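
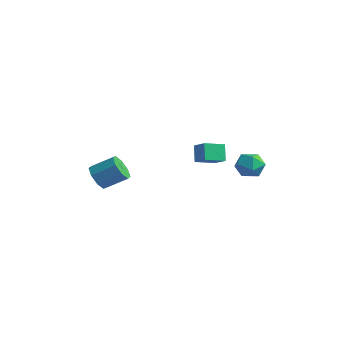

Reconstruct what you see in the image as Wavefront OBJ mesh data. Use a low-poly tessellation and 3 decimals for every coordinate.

v -2.286 2.627 -4.362
v -2.788 3.011 -3.284
v -1.985 3.954 -4.694
v -2.487 4.337 -3.616
v -1.253 2.523 -3.844
v -1.755 2.906 -2.766
v -0.952 3.849 -4.176
v -1.454 4.233 -3.098
v 1.301 4.654 -4.146
v 1.836 3.919 -4.561
v 0.664 3.601 -3.099
v 1.199 2.866 -3.514
v 1.657 3.582 -2.99
v 2.051 4.233 -3.637
v 0.449 3.287 -4.023
v 0.843 3.938 -4.67
v 1.309 3.074 -4.485
v 2.056 3.257 -3.846
v 0.444 4.263 -3.814
v 1.191 4.446 -3.175
v -2.788 -4.143 -3.98
v -2.063 -4.71 -4.112
v -1.127 -3.704 -3.293
v -1.852 -3.137 -3.16
v -2.129 -4.227 -4.63
v -1.193 -3.221 -3.811
v -2.581 -3.694 -4.767
v -1.644 -2.688 -3.948
v -3.154 -3.424 -4.443
v -2.218 -2.419 -3.624
v -3.513 -3.576 -3.847
v -2.577 -2.57 -3.028
v -3.447 -4.059 -3.329
v -2.511 -3.053 -2.51
v -2.996 -4.592 -3.192
v -2.059 -3.586 -2.373
v -2.422 -4.861 -3.516
v -1.486 -3.856 -2.697
f 2 4 1
f 5 2 1
f 1 4 3
f 3 5 1
f 2 8 4
f 6 2 5
f 6 8 2
f 4 8 3
f 7 5 3
f 3 8 7
f 7 6 5
f 8 6 7
f 9 20 14
f 9 14 10
f 9 10 16
f 9 16 19
f 9 19 20
f 10 14 18
f 14 20 13
f 20 19 11
f 19 16 15
f 16 10 17
f 12 18 13
f 12 13 11
f 12 11 15
f 12 15 17
f 12 17 18
f 13 18 14
f 11 13 20
f 15 11 19
f 17 15 16
f 18 17 10
f 22 21 25
f 22 25 23
f 23 25 26
f 23 26 24
f 25 21 27
f 25 27 26
f 26 27 28
f 26 28 24
f 27 21 29
f 27 29 28
f 28 29 30
f 28 30 24
f 29 21 31
f 29 31 30
f 30 31 32
f 30 32 24
f 31 21 33
f 31 33 32
f 32 33 34
f 32 34 24
f 33 21 35
f 33 35 34
f 34 35 36
f 34 36 24
f 35 21 37
f 35 37 36
f 36 37 38
f 36 38 24
f 37 21 22
f 37 22 38
f 38 22 23
f 38 23 24



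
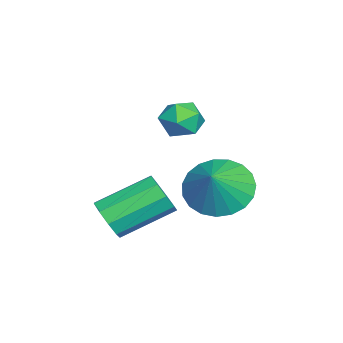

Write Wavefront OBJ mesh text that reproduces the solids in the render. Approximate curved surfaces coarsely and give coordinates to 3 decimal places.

v 4.32 -0.669 -3.833
v 4.749 -0.786 -3.266
v 4.069 0.711 -2.441
v 3.64 0.829 -3.007
v 4.979 -0.5 -3.595
v 4.299 0.997 -2.77
v 4.9 -0.294 -4.035
v 4.22 1.204 -3.21
v 4.55 -0.262 -4.381
v 3.87 1.235 -3.555
v 4.092 -0.421 -4.469
v 3.413 1.076 -3.644
v 3.741 -0.696 -4.26
v 3.061 0.802 -3.435
v 3.661 -0.958 -3.851
v 2.981 0.54 -3.026
v 3.889 -1.085 -3.433
v 3.209 0.413 -2.608
v 4.319 -1.017 -3.202
v 3.639 0.481 -2.377
v 1.297 2.098 -4.064
v 2.007 1.679 -4.792
v 2.263 1.982 -3.056
v 2.093 2.127 -4.823
v 2.041 2.57 -4.722
v 1.861 2.932 -4.508
v 1.584 3.149 -4.216
v 1.257 3.185 -3.899
v 0.936 3.033 -3.609
v 0.679 2.719 -3.399
v 0.528 2.298 -3.303
v 0.51 1.842 -3.339
v 0.629 1.431 -3.5
v 0.863 1.135 -3.759
v 1.172 1.006 -4.07
v 1.503 1.065 -4.38
v 1.798 1.303 -4.636
v 1.844 1.407 -0.312
v 2.528 1.667 -0.386
v 2.052 0.613 -1.174
v 2.736 0.873 -1.248
v 2.547 0.504 -0.64
v 2.418 0.995 -0.107
v 2.162 1.285 -1.453
v 2.033 1.776 -0.92
v 2.725 1.592 -1.091
v 2.963 1.109 -0.589
v 1.617 1.171 -0.971
v 1.855 0.688 -0.469
f 2 1 5
f 2 5 3
f 3 5 6
f 3 6 4
f 5 1 7
f 5 7 6
f 6 7 8
f 6 8 4
f 7 1 9
f 7 9 8
f 8 9 10
f 8 10 4
f 9 1 11
f 9 11 10
f 10 11 12
f 10 12 4
f 11 1 13
f 11 13 12
f 12 13 14
f 12 14 4
f 13 1 15
f 13 15 14
f 14 15 16
f 14 16 4
f 15 1 17
f 15 17 16
f 16 17 18
f 16 18 4
f 17 1 19
f 17 19 18
f 18 19 20
f 18 20 4
f 19 1 2
f 19 2 20
f 20 2 3
f 20 3 4
f 22 21 24
f 22 24 23
f 24 21 25
f 24 25 23
f 25 21 26
f 25 26 23
f 26 21 27
f 26 27 23
f 27 21 28
f 27 28 23
f 28 21 29
f 28 29 23
f 29 21 30
f 29 30 23
f 30 21 31
f 30 31 23
f 31 21 32
f 31 32 23
f 32 21 33
f 32 33 23
f 33 21 34
f 33 34 23
f 34 21 35
f 34 35 23
f 35 21 36
f 35 36 23
f 36 21 37
f 36 37 23
f 37 21 22
f 37 22 23
f 38 49 43
f 38 43 39
f 38 39 45
f 38 45 48
f 38 48 49
f 39 43 47
f 43 49 42
f 49 48 40
f 48 45 44
f 45 39 46
f 41 47 42
f 41 42 40
f 41 40 44
f 41 44 46
f 41 46 47
f 42 47 43
f 40 42 49
f 44 40 48
f 46 44 45
f 47 46 39



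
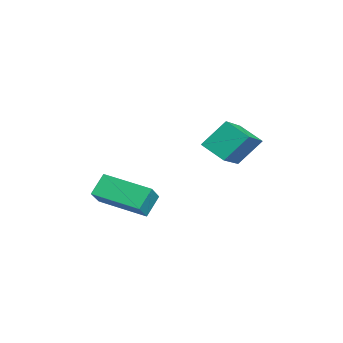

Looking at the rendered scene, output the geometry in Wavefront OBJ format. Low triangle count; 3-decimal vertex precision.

v -0.6 -3.999 -2.909
v -1.01 -3.608 -2.317
v -1.204 -3.743 -3.496
v -1.614 -3.352 -2.903
v 0.234 -2.688 -3.197
v -0.176 -2.297 -2.604
v -0.37 -2.432 -3.783
v -0.78 -2.041 -3.191
v 0.463 -0.577 -0.817
v 1.67 -1.135 -0.144
v 0.341 0.115 -0.023
v 1.548 -0.443 0.65
v 0.952 -0.017 -1.23
v 2.159 -0.575 -0.557
v 0.83 0.675 -0.436
v 2.037 0.117 0.237
f 2 4 1
f 5 2 1
f 1 4 3
f 3 5 1
f 2 8 4
f 6 2 5
f 6 8 2
f 4 8 3
f 7 5 3
f 3 8 7
f 7 6 5
f 8 6 7
f 10 12 9
f 13 10 9
f 9 12 11
f 11 13 9
f 10 16 12
f 14 10 13
f 14 16 10
f 12 16 11
f 15 13 11
f 11 16 15
f 15 14 13
f 16 14 15



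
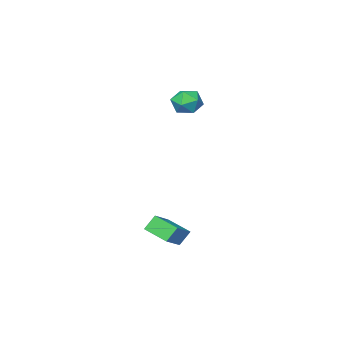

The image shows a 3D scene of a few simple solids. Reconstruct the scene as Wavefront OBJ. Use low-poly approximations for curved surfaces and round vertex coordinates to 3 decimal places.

v -3.459 -0.563 3.11
v -2.684 -0.784 3.833
v -4.416 -1.896 3.727
v -3.641 -2.117 4.45
v -4.228 -1.211 4.545
v -3.637 -0.388 4.163
v -3.463 -2.292 3.397
v -2.872 -1.469 3.015
v -2.687 -1.853 4.011
v -3.16 -1.185 4.72
v -3.94 -1.495 2.84
v -4.413 -0.827 3.549
v 0.447 4.232 -4.082
v 0.845 2.666 -3.554
v 1.876 4.901 -3.175
v 2.274 3.335 -2.647
v 1.106 4.085 -5.013
v 1.504 2.519 -4.485
v 2.535 4.754 -4.106
v 2.933 3.188 -3.578
f 1 12 6
f 1 6 2
f 1 2 8
f 1 8 11
f 1 11 12
f 2 6 10
f 6 12 5
f 12 11 3
f 11 8 7
f 8 2 9
f 4 10 5
f 4 5 3
f 4 3 7
f 4 7 9
f 4 9 10
f 5 10 6
f 3 5 12
f 7 3 11
f 9 7 8
f 10 9 2
f 14 16 13
f 17 14 13
f 13 16 15
f 15 17 13
f 14 20 16
f 18 14 17
f 18 20 14
f 16 20 15
f 19 17 15
f 15 20 19
f 19 18 17
f 20 18 19



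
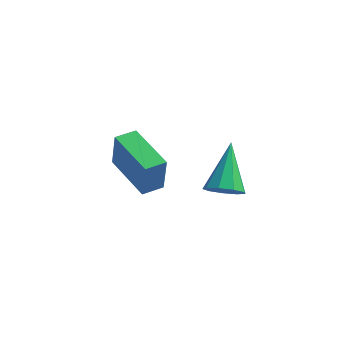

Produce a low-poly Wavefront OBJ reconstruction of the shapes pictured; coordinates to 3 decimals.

v -3.42 2.875 -0.94
v -3.283 2.822 0.583
v -4.965 4.329 -0.751
v -4.828 4.276 0.772
v -2.812 3.524 -0.972
v -2.675 3.471 0.551
v -4.357 4.978 -0.783
v -4.22 4.925 0.74
v 0.144 0.39 2.445
v 0.541 0.029 2.94
v -0.004 1.91 3.675
v 0.84 0.298 2.644
v 0.814 0.61 2.255
v 0.473 0.819 1.955
v -0.021 0.828 1.885
v -0.438 0.632 2.077
v -0.583 0.323 2.441
v -0.388 0.045 2.808
v 0.056 -0.071 3.004
f 2 4 1
f 5 2 1
f 1 4 3
f 3 5 1
f 2 8 4
f 6 2 5
f 6 8 2
f 4 8 3
f 7 5 3
f 3 8 7
f 7 6 5
f 8 6 7
f 10 9 12
f 10 12 11
f 12 9 13
f 12 13 11
f 13 9 14
f 13 14 11
f 14 9 15
f 14 15 11
f 15 9 16
f 15 16 11
f 16 9 17
f 16 17 11
f 17 9 18
f 17 18 11
f 18 9 19
f 18 19 11
f 19 9 10
f 19 10 11



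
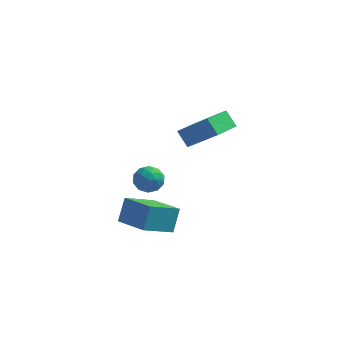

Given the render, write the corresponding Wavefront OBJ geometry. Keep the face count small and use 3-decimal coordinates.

v -0.25 4.275 -2.012
v 0.337 4.27 -1.424
v -0.577 3.01 -1.696
v 0.01 3.005 -1.108
v -0.667 3.476 -1.015
v -0.466 4.258 -1.21
v 0.226 3.022 -1.91
v 0.427 3.804 -2.105
v 0.631 3.496 -1.361
v 0.079 3.777 -0.808
v -0.319 3.503 -2.312
v -0.871 3.784 -1.759
v 0.072 4.384 -1.746
v -0.312 2.896 -1.374
v -0.71 3.173 -1.319
v -0.365 3.171 -0.974
v -0.4 4.376 -1.62
v -0.055 4.374 -1.274
v -0.645 3.907 -1.033
v -0.185 2.906 -1.846
v 0.16 2.904 -1.5
v 0.125 4.109 -2.146
v 0.47 4.107 -1.801
v 0.405 3.373 -2.087
v 0.59 3.926 -1.363
v 0.398 3.182 -1.178
v 0.525 3.192 -1.649
v 0.643 3.652 -1.764
v 0.265 4.091 -1.038
v 0.073 3.347 -0.852
v -0.325 3.624 -0.797
v -0.206 4.083 -0.912
v 0.438 3.636 -1.001
v -0.313 3.933 -2.268
v -0.505 3.189 -2.082
v -0.034 3.197 -2.208
v 0.085 3.656 -2.323
v -0.638 4.098 -1.942
v -0.83 3.354 -1.757
v -0.883 3.628 -1.356
v -0.765 4.088 -1.471
v -0.678 3.644 -2.119
v 1.942 1.302 3.814
v 3.411 1.105 5.035
v 2.446 2.888 3.464
v 3.915 2.69 4.685
v 2.525 0.95 3.055
v 3.994 0.752 4.276
v 3.029 2.535 2.705
v 4.498 2.338 3.926
v -0.545 -0.135 -1.984
v -0.412 0.563 -0.801
v 0.545 1.073 -2.82
v 0.679 1.772 -1.637
v 1.001 -1.212 -1.523
v 1.135 -0.513 -0.34
v 2.092 -0.003 -2.359
v 2.225 0.695 -1.176
f 1 38 17
f 38 12 41
f 17 41 6
f 38 41 17
f 1 17 13
f 17 6 18
f 13 18 2
f 17 18 13
f 1 13 22
f 13 2 23
f 22 23 8
f 13 23 22
f 1 22 34
f 22 8 37
f 34 37 11
f 22 37 34
f 1 34 38
f 34 11 42
f 38 42 12
f 34 42 38
f 2 18 29
f 18 6 32
f 29 32 10
f 18 32 29
f 6 41 19
f 41 12 40
f 19 40 5
f 41 40 19
f 12 42 39
f 42 11 35
f 39 35 3
f 42 35 39
f 11 37 36
f 37 8 24
f 36 24 7
f 37 24 36
f 8 23 28
f 23 2 25
f 28 25 9
f 23 25 28
f 4 30 16
f 30 10 31
f 16 31 5
f 30 31 16
f 4 16 14
f 16 5 15
f 14 15 3
f 16 15 14
f 4 14 21
f 14 3 20
f 21 20 7
f 14 20 21
f 4 21 26
f 21 7 27
f 26 27 9
f 21 27 26
f 4 26 30
f 26 9 33
f 30 33 10
f 26 33 30
f 5 31 19
f 31 10 32
f 19 32 6
f 31 32 19
f 3 15 39
f 15 5 40
f 39 40 12
f 15 40 39
f 7 20 36
f 20 3 35
f 36 35 11
f 20 35 36
f 9 27 28
f 27 7 24
f 28 24 8
f 27 24 28
f 10 33 29
f 33 9 25
f 29 25 2
f 33 25 29
f 44 46 43
f 47 44 43
f 43 46 45
f 45 47 43
f 44 50 46
f 48 44 47
f 48 50 44
f 46 50 45
f 49 47 45
f 45 50 49
f 49 48 47
f 50 48 49
f 52 54 51
f 55 52 51
f 51 54 53
f 53 55 51
f 52 58 54
f 56 52 55
f 56 58 52
f 54 58 53
f 57 55 53
f 53 58 57
f 57 56 55
f 58 56 57



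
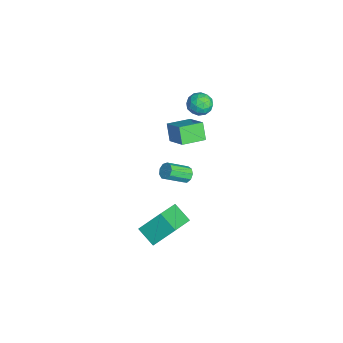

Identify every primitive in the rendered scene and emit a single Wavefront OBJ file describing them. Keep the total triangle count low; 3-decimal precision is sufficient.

v 0.51 0.995 3.969
v 1.759 1.447 4.877
v 0.159 2.328 3.787
v 1.409 2.78 4.696
v 1.151 1.04 3.064
v 2.401 1.492 3.973
v 0.801 2.373 2.883
v 2.05 2.825 3.791
v 1.654 0.029 -3.564
v 1.694 1.237 -2.312
v 2.565 0.682 -4.222
v 2.605 1.889 -2.97
v 3.115 -1.029 -2.59
v 3.155 0.178 -1.338
v 4.026 -0.377 -3.248
v 4.066 0.831 -1.996
v -0.746 2.306 -2.434
v -0.448 2.608 -2.1
v -0.197 1.376 -1.211
v -0.494 1.074 -1.546
v -0.802 2.613 -1.993
v -0.55 1.38 -1.105
v -1.129 2.474 -2.093
v -0.878 1.242 -1.205
v -1.277 2.256 -2.353
v -1.026 1.024 -1.464
v -1.177 2.062 -2.65
v -0.925 0.83 -1.762
v -0.874 1.982 -2.847
v -0.622 0.75 -1.958
v -0.512 2.054 -2.851
v -0.26 0.822 -1.962
v -0.259 2.243 -2.659
v -0.007 1.011 -1.771
v -0.234 2.462 -2.363
v 0.018 1.23 -1.474
v -1.973 3.681 3.56
v -1.218 3.847 3.404
v -1.782 2.473 3.196
v -1.027 2.639 3.04
v -1.283 2.632 3.786
v -1.401 3.378 4.011
v -1.599 2.942 2.589
v -1.717 3.688 2.814
v -0.987 3.391 2.804
v -0.792 3.199 3.544
v -2.208 3.121 3.056
v -2.013 2.929 3.796
v -1.612 3.87 3.514
v -1.388 2.45 3.086
v -1.538 2.445 3.525
v -1.094 2.543 3.433
v -1.72 3.594 3.87
v -1.276 3.692 3.779
v -1.315 2.978 4.003
v -1.724 2.628 2.821
v -1.28 2.726 2.73
v -1.906 3.777 3.167
v -1.462 3.875 3.075
v -1.685 3.342 2.597
v -1.033 3.699 3.07
v -0.92 2.989 2.856
v -1.256 3.167 2.591
v -1.326 3.606 2.723
v -0.918 3.587 3.504
v -0.806 2.877 3.291
v -0.956 2.872 3.729
v -1.026 3.311 3.861
v -0.782 3.318 3.152
v -2.194 3.443 3.309
v -2.082 2.733 3.096
v -1.974 3.009 2.739
v -2.044 3.448 2.871
v -2.08 3.331 3.744
v -1.967 2.621 3.53
v -1.674 2.714 3.877
v -1.744 3.153 4.009
v -2.218 3.002 3.448
f 2 4 1
f 5 2 1
f 1 4 3
f 3 5 1
f 2 8 4
f 6 2 5
f 6 8 2
f 4 8 3
f 7 5 3
f 3 8 7
f 7 6 5
f 8 6 7
f 10 12 9
f 13 10 9
f 9 12 11
f 11 13 9
f 10 16 12
f 14 10 13
f 14 16 10
f 12 16 11
f 15 13 11
f 11 16 15
f 15 14 13
f 16 14 15
f 18 17 21
f 18 21 19
f 19 21 22
f 19 22 20
f 21 17 23
f 21 23 22
f 22 23 24
f 22 24 20
f 23 17 25
f 23 25 24
f 24 25 26
f 24 26 20
f 25 17 27
f 25 27 26
f 26 27 28
f 26 28 20
f 27 17 29
f 27 29 28
f 28 29 30
f 28 30 20
f 29 17 31
f 29 31 30
f 30 31 32
f 30 32 20
f 31 17 33
f 31 33 32
f 32 33 34
f 32 34 20
f 33 17 35
f 33 35 34
f 34 35 36
f 34 36 20
f 35 17 18
f 35 18 36
f 36 18 19
f 36 19 20
f 37 74 53
f 74 48 77
f 53 77 42
f 74 77 53
f 37 53 49
f 53 42 54
f 49 54 38
f 53 54 49
f 37 49 58
f 49 38 59
f 58 59 44
f 49 59 58
f 37 58 70
f 58 44 73
f 70 73 47
f 58 73 70
f 37 70 74
f 70 47 78
f 74 78 48
f 70 78 74
f 38 54 65
f 54 42 68
f 65 68 46
f 54 68 65
f 42 77 55
f 77 48 76
f 55 76 41
f 77 76 55
f 48 78 75
f 78 47 71
f 75 71 39
f 78 71 75
f 47 73 72
f 73 44 60
f 72 60 43
f 73 60 72
f 44 59 64
f 59 38 61
f 64 61 45
f 59 61 64
f 40 66 52
f 66 46 67
f 52 67 41
f 66 67 52
f 40 52 50
f 52 41 51
f 50 51 39
f 52 51 50
f 40 50 57
f 50 39 56
f 57 56 43
f 50 56 57
f 40 57 62
f 57 43 63
f 62 63 45
f 57 63 62
f 40 62 66
f 62 45 69
f 66 69 46
f 62 69 66
f 41 67 55
f 67 46 68
f 55 68 42
f 67 68 55
f 39 51 75
f 51 41 76
f 75 76 48
f 51 76 75
f 43 56 72
f 56 39 71
f 72 71 47
f 56 71 72
f 45 63 64
f 63 43 60
f 64 60 44
f 63 60 64
f 46 69 65
f 69 45 61
f 65 61 38
f 69 61 65



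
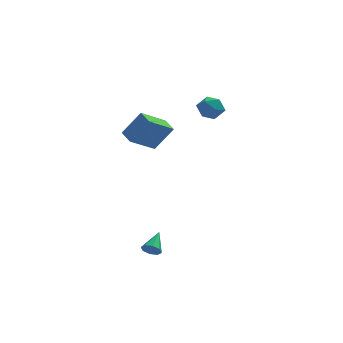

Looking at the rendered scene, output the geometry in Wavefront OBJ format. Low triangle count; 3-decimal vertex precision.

v -3.339 -1.983 3.633
v -2.275 -1.86 5.092
v -3.757 -1.07 3.861
v -2.693 -0.947 5.32
v -1.947 -1.073 2.54
v -0.883 -0.95 3.999
v -2.365 -0.16 2.768
v -1.301 -0.037 4.227
v 0.654 3.727 3.564
v 1.318 4.068 4.093
v 1.662 2.972 2.787
v 2.326 3.313 3.316
v 1.728 2.713 3.662
v 1.105 3.18 4.142
v 1.875 3.86 2.738
v 1.252 4.327 3.218
v 2.072 4.15 3.583
v 1.981 3.442 4.154
v 0.999 3.598 2.726
v 0.908 2.89 3.297
v -2.294 -4.437 -3.615
v -1.945 -4.31 -4.086
v -1.806 -3.223 -2.925
v -2.363 -4.122 -4.121
v -2.74 -4.119 -3.86
v -2.856 -4.302 -3.455
v -2.643 -4.565 -3.144
v -2.225 -4.752 -3.109
v -1.848 -4.756 -3.371
v -1.732 -4.572 -3.775
f 2 4 1
f 5 2 1
f 1 4 3
f 3 5 1
f 2 8 4
f 6 2 5
f 6 8 2
f 4 8 3
f 7 5 3
f 3 8 7
f 7 6 5
f 8 6 7
f 9 20 14
f 9 14 10
f 9 10 16
f 9 16 19
f 9 19 20
f 10 14 18
f 14 20 13
f 20 19 11
f 19 16 15
f 16 10 17
f 12 18 13
f 12 13 11
f 12 11 15
f 12 15 17
f 12 17 18
f 13 18 14
f 11 13 20
f 15 11 19
f 17 15 16
f 18 17 10
f 22 21 24
f 22 24 23
f 24 21 25
f 24 25 23
f 25 21 26
f 25 26 23
f 26 21 27
f 26 27 23
f 27 21 28
f 27 28 23
f 28 21 29
f 28 29 23
f 29 21 30
f 29 30 23
f 30 21 22
f 30 22 23



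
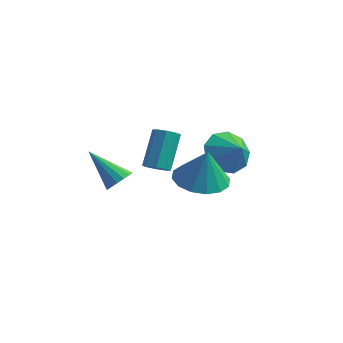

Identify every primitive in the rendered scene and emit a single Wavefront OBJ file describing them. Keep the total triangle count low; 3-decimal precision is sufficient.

v 2.043 -0.191 2.452
v 2.737 -1 2.277
v 2.357 -0.249 3.968
v 3.043 -0.535 2.232
v 3.081 0.023 2.245
v 2.841 0.523 2.313
v 2.387 0.832 2.419
v 1.841 0.867 2.533
v 1.349 0.618 2.626
v 1.043 0.152 2.672
v 1.005 -0.405 2.658
v 1.245 -0.906 2.59
v 1.699 -1.214 2.484
v 2.245 -1.249 2.37
v 1.774 2.182 2.564
v 2.27 1.842 1.752
v 2.586 1.858 3.196
v 2.438 2.501 1.873
v 2.296 3.011 2.317
v 1.909 3.133 2.877
v 1.459 2.81 3.289
v 1.156 2.193 3.363
v 1.142 1.571 3.062
v 1.424 1.235 2.528
v 1.869 1.342 2.011
v -1.302 2.169 0.777
v -1.056 1.785 1.103
v -1.253 2.866 2.528
v -1.498 3.251 2.203
v -0.775 2.06 0.933
v -0.972 3.141 2.358
v -0.802 2.399 0.672
v -0.999 3.48 2.097
v -1.121 2.603 0.473
v -1.318 3.685 1.898
v -1.547 2.554 0.452
v -1.744 3.635 1.877
v -1.828 2.279 0.622
v -2.025 3.36 2.047
v -1.801 1.94 0.883
v -1.998 3.021 2.308
v -1.482 1.735 1.082
v -1.679 2.817 2.507
v -0.345 -1.903 2.452
v -0.005 -1.572 2.835
v -1.655 -1.917 3.628
v -0.163 -1.36 2.662
v -0.369 -1.294 2.433
v -0.569 -1.391 2.209
v -0.709 -1.625 2.05
v -0.752 -1.933 1.999
v -0.685 -2.234 2.069
v -0.527 -2.446 2.242
v -0.321 -2.512 2.472
v -0.121 -2.415 2.696
v 0.019 -2.181 2.855
v 0.062 -1.872 2.906
f 2 1 4
f 2 4 3
f 4 1 5
f 4 5 3
f 5 1 6
f 5 6 3
f 6 1 7
f 6 7 3
f 7 1 8
f 7 8 3
f 8 1 9
f 8 9 3
f 9 1 10
f 9 10 3
f 10 1 11
f 10 11 3
f 11 1 12
f 11 12 3
f 12 1 13
f 12 13 3
f 13 1 14
f 13 14 3
f 14 1 2
f 14 2 3
f 16 15 18
f 16 18 17
f 18 15 19
f 18 19 17
f 19 15 20
f 19 20 17
f 20 15 21
f 20 21 17
f 21 15 22
f 21 22 17
f 22 15 23
f 22 23 17
f 23 15 24
f 23 24 17
f 24 15 25
f 24 25 17
f 25 15 16
f 25 16 17
f 27 26 30
f 27 30 28
f 28 30 31
f 28 31 29
f 30 26 32
f 30 32 31
f 31 32 33
f 31 33 29
f 32 26 34
f 32 34 33
f 33 34 35
f 33 35 29
f 34 26 36
f 34 36 35
f 35 36 37
f 35 37 29
f 36 26 38
f 36 38 37
f 37 38 39
f 37 39 29
f 38 26 40
f 38 40 39
f 39 40 41
f 39 41 29
f 40 26 42
f 40 42 41
f 41 42 43
f 41 43 29
f 42 26 27
f 42 27 43
f 43 27 28
f 43 28 29
f 45 44 47
f 45 47 46
f 47 44 48
f 47 48 46
f 48 44 49
f 48 49 46
f 49 44 50
f 49 50 46
f 50 44 51
f 50 51 46
f 51 44 52
f 51 52 46
f 52 44 53
f 52 53 46
f 53 44 54
f 53 54 46
f 54 44 55
f 54 55 46
f 55 44 56
f 55 56 46
f 56 44 57
f 56 57 46
f 57 44 45
f 57 45 46



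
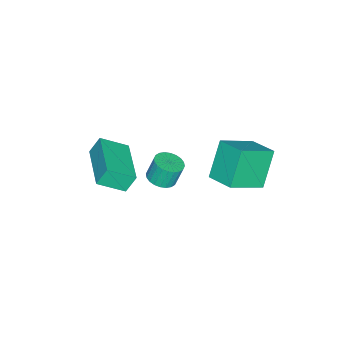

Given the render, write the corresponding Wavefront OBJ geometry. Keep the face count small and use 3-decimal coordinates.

v 3.452 -1.974 3.798
v 3.139 -1.662 4.548
v 2.859 -1.025 3.156
v 2.546 -0.713 3.905
v 5.214 -0.727 4.015
v 4.901 -0.415 4.764
v 4.621 0.222 3.372
v 4.308 0.534 4.122
v -0.362 2.894 0.589
v -1.401 2.885 2.07
v 0.146 4.057 0.953
v -0.893 4.047 2.434
v 0.953 2.033 1.506
v -0.086 2.023 2.987
v 1.461 3.195 1.87
v 0.422 3.186 3.351
v 1.322 0.091 0.869
v 1.956 0.096 1.012
v 1.732 0.353 1.994
v 1.098 0.349 1.851
v 1.92 0.336 0.941
v 1.696 0.594 1.923
v 1.792 0.54 0.858
v 1.569 0.797 1.841
v 1.593 0.675 0.777
v 1.37 0.932 1.76
v 1.353 0.721 0.711
v 1.129 0.979 1.693
v 1.108 0.671 0.668
v 0.884 0.929 1.65
v 0.896 0.533 0.656
v 0.672 0.791 1.638
v 0.748 0.328 0.676
v 0.524 0.586 1.658
v 0.688 0.087 0.726
v 0.464 0.344 1.708
v 0.724 -0.154 0.797
v 0.5 0.104 1.779
v 0.851 -0.357 0.879
v 0.628 -0.1 1.862
v 1.05 -0.492 0.96
v 0.827 -0.235 1.943
v 1.291 -0.539 1.027
v 1.067 -0.281 2.009
v 1.536 -0.489 1.07
v 1.312 -0.231 2.052
v 1.748 -0.351 1.082
v 1.524 -0.093 2.064
v 1.896 -0.146 1.062
v 1.672 0.112 2.044
f 2 4 1
f 5 2 1
f 1 4 3
f 3 5 1
f 2 8 4
f 6 2 5
f 6 8 2
f 4 8 3
f 7 5 3
f 3 8 7
f 7 6 5
f 8 6 7
f 10 12 9
f 13 10 9
f 9 12 11
f 11 13 9
f 10 16 12
f 14 10 13
f 14 16 10
f 12 16 11
f 15 13 11
f 11 16 15
f 15 14 13
f 16 14 15
f 18 17 21
f 18 21 19
f 19 21 22
f 19 22 20
f 21 17 23
f 21 23 22
f 22 23 24
f 22 24 20
f 23 17 25
f 23 25 24
f 24 25 26
f 24 26 20
f 25 17 27
f 25 27 26
f 26 27 28
f 26 28 20
f 27 17 29
f 27 29 28
f 28 29 30
f 28 30 20
f 29 17 31
f 29 31 30
f 30 31 32
f 30 32 20
f 31 17 33
f 31 33 32
f 32 33 34
f 32 34 20
f 33 17 35
f 33 35 34
f 34 35 36
f 34 36 20
f 35 17 37
f 35 37 36
f 36 37 38
f 36 38 20
f 37 17 39
f 37 39 38
f 38 39 40
f 38 40 20
f 39 17 41
f 39 41 40
f 40 41 42
f 40 42 20
f 41 17 43
f 41 43 42
f 42 43 44
f 42 44 20
f 43 17 45
f 43 45 44
f 44 45 46
f 44 46 20
f 45 17 47
f 45 47 46
f 46 47 48
f 46 48 20
f 47 17 49
f 47 49 48
f 48 49 50
f 48 50 20
f 49 17 18
f 49 18 50
f 50 18 19
f 50 19 20



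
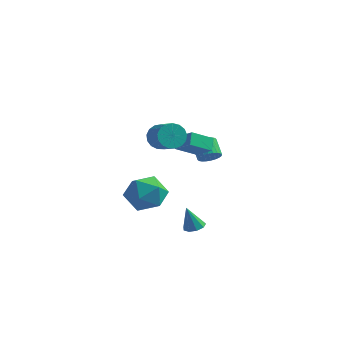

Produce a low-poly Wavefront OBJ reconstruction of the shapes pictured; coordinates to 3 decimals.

v -0.077 -0.521 2.465
v 0.385 -0.396 1.836
v 1.379 -1.093 2.427
v 0.917 -1.219 3.055
v 0.457 -0.101 2.062
v 1.451 -0.798 2.653
v 0.407 0.097 2.38
v 1.401 -0.6 2.971
v 0.246 0.154 2.718
v 1.24 -0.544 3.308
v 0.011 0.055 2.997
v 1.005 -0.642 3.588
v -0.244 -0.175 3.155
v 0.75 -0.872 3.745
v -0.461 -0.484 3.154
v 0.533 -1.182 3.745
v -0.59 -0.803 2.996
v 0.404 -1.5 3.586
v -0.601 -1.056 2.716
v 0.392 -1.754 3.306
v -0.493 -1.187 2.378
v 0.501 -1.885 2.969
v -0.289 -1.166 2.06
v 0.705 -1.863 2.651
v -0.036 -0.997 1.835
v 0.957 -1.694 2.426
v 0.207 -0.719 1.754
v 1.2 -1.416 2.345
v 1.136 0.236 1.866
v 0.943 0.799 2.444
v 0.101 0.586 1.18
v -0.092 1.148 1.759
v 1.872 1.152 1.221
v 1.679 1.714 1.8
v 0.837 1.501 0.536
v 0.644 2.064 1.114
v 0.673 3.32 -0.492
v 1.192 3.675 -0.328
v 0.566 4.255 0.397
v 0.047 3.9 0.232
v 1.097 3.812 -0.519
v 0.471 4.392 0.206
v 0.938 3.874 -0.707
v 0.311 4.454 0.018
v 0.738 3.851 -0.861
v 0.112 4.431 -0.136
v 0.529 3.748 -0.96
v -0.098 4.328 -0.235
v 0.341 3.58 -0.987
v -0.285 4.159 -0.262
v 0.204 3.372 -0.939
v -0.423 3.952 -0.214
v 0.139 3.156 -0.823
v -0.488 3.736 -0.099
v 0.154 2.965 -0.657
v -0.472 3.545 0.068
v 0.249 2.828 -0.466
v -0.377 3.408 0.259
v 0.409 2.766 -0.278
v -0.218 3.346 0.447
v 0.608 2.789 -0.124
v -0.018 3.369 0.601
v 0.818 2.892 -0.025
v 0.191 3.472 0.7
v 1.005 3.061 0.002
v 0.379 3.64 0.727
v 1.143 3.268 -0.046
v 0.516 3.848 0.679
v 1.208 3.484 -0.161
v 0.581 4.064 0.563
v -2.283 0.443 -1.648
v -1.525 1.174 -2.305
v -1.015 -1.094 -1.895
v -0.257 -0.363 -2.552
v -0.399 -0.174 -1.333
v -1.183 0.775 -1.181
v -1.357 -0.695 -3.019
v -2.141 0.254 -2.867
v -0.953 0.47 -3.152
v -0.361 0.792 -2.111
v -2.179 -0.712 -2.089
v -1.587 -0.39 -1.048
v 0.844 1.298 -4.569
v 1.232 0.827 -4.551
v 0.496 1.062 -3.191
v 1.429 1.179 -4.441
v 1.352 1.586 -4.391
v 1.037 1.858 -4.424
v 0.632 1.868 -4.525
v 0.327 1.611 -4.646
v 0.263 1.208 -4.731
v 0.471 0.846 -4.74
v 0.854 0.696 -4.669
f 2 1 5
f 2 5 3
f 3 5 6
f 3 6 4
f 5 1 7
f 5 7 6
f 6 7 8
f 6 8 4
f 7 1 9
f 7 9 8
f 8 9 10
f 8 10 4
f 9 1 11
f 9 11 10
f 10 11 12
f 10 12 4
f 11 1 13
f 11 13 12
f 12 13 14
f 12 14 4
f 13 1 15
f 13 15 14
f 14 15 16
f 14 16 4
f 15 1 17
f 15 17 16
f 16 17 18
f 16 18 4
f 17 1 19
f 17 19 18
f 18 19 20
f 18 20 4
f 19 1 21
f 19 21 20
f 20 21 22
f 20 22 4
f 21 1 23
f 21 23 22
f 22 23 24
f 22 24 4
f 23 1 25
f 23 25 24
f 24 25 26
f 24 26 4
f 25 1 27
f 25 27 26
f 26 27 28
f 26 28 4
f 27 1 2
f 27 2 28
f 28 2 3
f 28 3 4
f 30 32 29
f 33 30 29
f 29 32 31
f 31 33 29
f 30 36 32
f 34 30 33
f 34 36 30
f 32 36 31
f 35 33 31
f 31 36 35
f 35 34 33
f 36 34 35
f 38 37 41
f 38 41 39
f 39 41 42
f 39 42 40
f 41 37 43
f 41 43 42
f 42 43 44
f 42 44 40
f 43 37 45
f 43 45 44
f 44 45 46
f 44 46 40
f 45 37 47
f 45 47 46
f 46 47 48
f 46 48 40
f 47 37 49
f 47 49 48
f 48 49 50
f 48 50 40
f 49 37 51
f 49 51 50
f 50 51 52
f 50 52 40
f 51 37 53
f 51 53 52
f 52 53 54
f 52 54 40
f 53 37 55
f 53 55 54
f 54 55 56
f 54 56 40
f 55 37 57
f 55 57 56
f 56 57 58
f 56 58 40
f 57 37 59
f 57 59 58
f 58 59 60
f 58 60 40
f 59 37 61
f 59 61 60
f 60 61 62
f 60 62 40
f 61 37 63
f 61 63 62
f 62 63 64
f 62 64 40
f 63 37 65
f 63 65 64
f 64 65 66
f 64 66 40
f 65 37 67
f 65 67 66
f 66 67 68
f 66 68 40
f 67 37 69
f 67 69 68
f 68 69 70
f 68 70 40
f 69 37 38
f 69 38 70
f 70 38 39
f 70 39 40
f 71 82 76
f 71 76 72
f 71 72 78
f 71 78 81
f 71 81 82
f 72 76 80
f 76 82 75
f 82 81 73
f 81 78 77
f 78 72 79
f 74 80 75
f 74 75 73
f 74 73 77
f 74 77 79
f 74 79 80
f 75 80 76
f 73 75 82
f 77 73 81
f 79 77 78
f 80 79 72
f 84 83 86
f 84 86 85
f 86 83 87
f 86 87 85
f 87 83 88
f 87 88 85
f 88 83 89
f 88 89 85
f 89 83 90
f 89 90 85
f 90 83 91
f 90 91 85
f 91 83 92
f 91 92 85
f 92 83 93
f 92 93 85
f 93 83 84
f 93 84 85



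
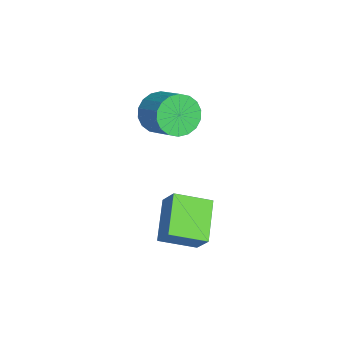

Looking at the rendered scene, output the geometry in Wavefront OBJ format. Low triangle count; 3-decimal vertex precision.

v 3.929 -3.148 -2.462
v 2.183 -2.784 -1.391
v 3.887 -1.532 -3.079
v 2.141 -1.168 -2.008
v 4.619 -2.752 -1.472
v 2.873 -2.388 -0.401
v 4.577 -1.136 -2.089
v 2.831 -0.772 -1.018
v -0.445 -2.673 2.102
v 0.121 -2.755 1.209
v 1.351 -2.069 1.926
v 0.785 -1.987 2.818
v -0.087 -2.334 1.163
v 1.143 -1.648 1.88
v -0.366 -1.98 1.303
v 0.864 -1.294 2.02
v -0.66 -1.764 1.601
v 0.569 -1.078 2.318
v -0.912 -1.727 1.998
v 0.317 -1.041 2.715
v -1.072 -1.878 2.416
v 0.158 -1.192 3.133
v -1.107 -2.186 2.772
v 0.123 -1.5 3.488
v -1.011 -2.591 2.994
v 0.219 -1.905 3.711
v -0.803 -3.012 3.04
v 0.427 -2.326 3.757
v -0.524 -3.366 2.9
v 0.706 -2.68 3.617
v -0.229 -3.582 2.602
v 1 -2.896 3.319
v 0.023 -3.619 2.205
v 1.252 -2.933 2.922
v 0.182 -3.468 1.787
v 1.412 -2.782 2.504
v 0.217 -3.16 1.432
v 1.447 -2.474 2.148
f 2 4 1
f 5 2 1
f 1 4 3
f 3 5 1
f 2 8 4
f 6 2 5
f 6 8 2
f 4 8 3
f 7 5 3
f 3 8 7
f 7 6 5
f 8 6 7
f 10 9 13
f 10 13 11
f 11 13 14
f 11 14 12
f 13 9 15
f 13 15 14
f 14 15 16
f 14 16 12
f 15 9 17
f 15 17 16
f 16 17 18
f 16 18 12
f 17 9 19
f 17 19 18
f 18 19 20
f 18 20 12
f 19 9 21
f 19 21 20
f 20 21 22
f 20 22 12
f 21 9 23
f 21 23 22
f 22 23 24
f 22 24 12
f 23 9 25
f 23 25 24
f 24 25 26
f 24 26 12
f 25 9 27
f 25 27 26
f 26 27 28
f 26 28 12
f 27 9 29
f 27 29 28
f 28 29 30
f 28 30 12
f 29 9 31
f 29 31 30
f 30 31 32
f 30 32 12
f 31 9 33
f 31 33 32
f 32 33 34
f 32 34 12
f 33 9 35
f 33 35 34
f 34 35 36
f 34 36 12
f 35 9 37
f 35 37 36
f 36 37 38
f 36 38 12
f 37 9 10
f 37 10 38
f 38 10 11
f 38 11 12



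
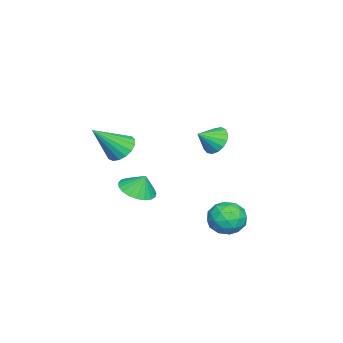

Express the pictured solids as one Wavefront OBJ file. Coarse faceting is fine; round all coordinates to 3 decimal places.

v 0.611 -2.173 1.129
v 0.981 -2.694 0.51
v 1.589 -3.307 2.671
v 1.264 -2.38 0.562
v 1.398 -2.019 0.743
v 1.351 -1.692 1.013
v 1.135 -1.476 1.309
v 0.799 -1.419 1.564
v 0.419 -1.535 1.72
v 0.084 -1.797 1.74
v -0.131 -2.145 1.62
v -0.176 -2.499 1.388
v -0.04 -2.778 1.096
v 0.244 -2.919 0.812
v 0.613 -2.889 0.601
v -3.208 -2.576 -3.689
v -2.303 -3.071 -3.495
v -3.172 -2.104 -2.651
v -2.165 -2.696 -3.67
v -2.207 -2.3 -3.848
v -2.423 -1.951 -3.999
v -2.774 -1.711 -4.096
v -3.2 -1.62 -4.123
v -3.628 -1.694 -4.075
v -3.983 -1.921 -3.96
v -4.203 -2.261 -3.798
v -4.252 -2.655 -3.617
v -4.12 -3.036 -3.449
v -3.831 -3.337 -3.322
v -3.433 -3.506 -3.258
v -2.997 -3.515 -3.269
v -2.597 -3.361 -3.353
v 1.632 2.778 2.81
v 2.224 2.787 2.214
v 2.288 2.082 3.45
v 2.321 3.097 2.451
v 2.261 3.334 2.771
v 2.056 3.443 3.099
v 1.755 3.4 3.361
v 1.425 3.214 3.497
v 1.143 2.929 3.476
v 0.973 2.609 3.302
v 0.954 2.327 3.015
v 1.09 2.149 2.682
v 1.351 2.115 2.378
v 1.676 2.233 2.173
v 1.991 2.475 2.114
v -1.326 3.425 -4.207
v -0.356 3.69 -3.833
v -1.144 1.83 -3.547
v -0.174 2.095 -3.173
v -1.053 2.534 -2.743
v -1.166 3.52 -3.151
v -0.334 2 -4.229
v -0.447 2.986 -4.637
v 0.257 2.81 -3.847
v -0.188 3.139 -2.928
v -1.312 2.381 -4.452
v -1.757 2.71 -3.533
v -0.857 3.697 -4.078
v -0.643 1.823 -3.302
v -1.16 2.081 -3.049
v -0.59 2.237 -2.829
v -1.333 3.597 -3.677
v -0.763 3.753 -3.457
v -1.173 3.074 -2.816
v -0.737 1.767 -3.923
v -0.167 1.923 -3.703
v -0.91 3.283 -4.551
v -0.34 3.439 -4.331
v -0.327 2.446 -4.564
v 0.073 3.336 -3.866
v 0.18 2.399 -3.478
v 0.086 2.343 -4.099
v 0.02 2.922 -4.339
v -0.188 3.53 -3.326
v -0.081 2.592 -2.938
v -0.598 2.85 -2.685
v -0.664 3.429 -2.925
v 0.172 3.012 -3.335
v -1.419 2.928 -4.442
v -1.312 1.99 -4.054
v -0.836 2.091 -4.455
v -0.902 2.67 -4.695
v -1.68 3.121 -3.902
v -1.573 2.184 -3.514
v -1.52 2.598 -3.041
v -1.586 3.177 -3.281
v -1.672 2.508 -4.045
f 2 1 4
f 2 4 3
f 4 1 5
f 4 5 3
f 5 1 6
f 5 6 3
f 6 1 7
f 6 7 3
f 7 1 8
f 7 8 3
f 8 1 9
f 8 9 3
f 9 1 10
f 9 10 3
f 10 1 11
f 10 11 3
f 11 1 12
f 11 12 3
f 12 1 13
f 12 13 3
f 13 1 14
f 13 14 3
f 14 1 15
f 14 15 3
f 15 1 2
f 15 2 3
f 17 16 19
f 17 19 18
f 19 16 20
f 19 20 18
f 20 16 21
f 20 21 18
f 21 16 22
f 21 22 18
f 22 16 23
f 22 23 18
f 23 16 24
f 23 24 18
f 24 16 25
f 24 25 18
f 25 16 26
f 25 26 18
f 26 16 27
f 26 27 18
f 27 16 28
f 27 28 18
f 28 16 29
f 28 29 18
f 29 16 30
f 29 30 18
f 30 16 31
f 30 31 18
f 31 16 32
f 31 32 18
f 32 16 17
f 32 17 18
f 34 33 36
f 34 36 35
f 36 33 37
f 36 37 35
f 37 33 38
f 37 38 35
f 38 33 39
f 38 39 35
f 39 33 40
f 39 40 35
f 40 33 41
f 40 41 35
f 41 33 42
f 41 42 35
f 42 33 43
f 42 43 35
f 43 33 44
f 43 44 35
f 44 33 45
f 44 45 35
f 45 33 46
f 45 46 35
f 46 33 47
f 46 47 35
f 47 33 34
f 47 34 35
f 48 85 64
f 85 59 88
f 64 88 53
f 85 88 64
f 48 64 60
f 64 53 65
f 60 65 49
f 64 65 60
f 48 60 69
f 60 49 70
f 69 70 55
f 60 70 69
f 48 69 81
f 69 55 84
f 81 84 58
f 69 84 81
f 48 81 85
f 81 58 89
f 85 89 59
f 81 89 85
f 49 65 76
f 65 53 79
f 76 79 57
f 65 79 76
f 53 88 66
f 88 59 87
f 66 87 52
f 88 87 66
f 59 89 86
f 89 58 82
f 86 82 50
f 89 82 86
f 58 84 83
f 84 55 71
f 83 71 54
f 84 71 83
f 55 70 75
f 70 49 72
f 75 72 56
f 70 72 75
f 51 77 63
f 77 57 78
f 63 78 52
f 77 78 63
f 51 63 61
f 63 52 62
f 61 62 50
f 63 62 61
f 51 61 68
f 61 50 67
f 68 67 54
f 61 67 68
f 51 68 73
f 68 54 74
f 73 74 56
f 68 74 73
f 51 73 77
f 73 56 80
f 77 80 57
f 73 80 77
f 52 78 66
f 78 57 79
f 66 79 53
f 78 79 66
f 50 62 86
f 62 52 87
f 86 87 59
f 62 87 86
f 54 67 83
f 67 50 82
f 83 82 58
f 67 82 83
f 56 74 75
f 74 54 71
f 75 71 55
f 74 71 75
f 57 80 76
f 80 56 72
f 76 72 49
f 80 72 76



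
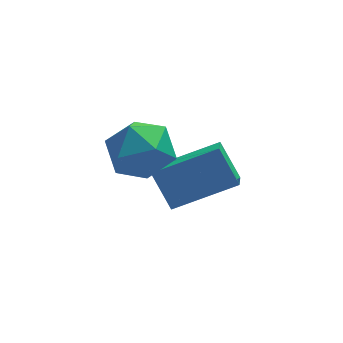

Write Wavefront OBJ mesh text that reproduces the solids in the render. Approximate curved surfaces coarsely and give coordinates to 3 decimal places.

v 0.886 -1.099 0.187
v 0.722 -1.81 0.583
v 0.413 -0.387 1.27
v 0.249 -1.098 1.666
v 2.851 -1.082 1.034
v 2.687 -1.793 1.43
v 2.378 -0.37 2.117
v 2.214 -1.081 2.513
v -0.497 -1.475 3.24
v 0.539 -1.546 3.549
v -0.899 -2.834 4.271
v 0.137 -2.905 4.58
v -0.465 -2.06 4.891
v -0.216 -1.22 4.254
v -0.144 -3.16 3.566
v 0.105 -2.32 2.929
v 0.757 -2.588 3.751
v 0.559 -1.908 4.57
v -0.919 -2.472 3.25
v -1.117 -1.792 4.069
f 2 4 1
f 5 2 1
f 1 4 3
f 3 5 1
f 2 8 4
f 6 2 5
f 6 8 2
f 4 8 3
f 7 5 3
f 3 8 7
f 7 6 5
f 8 6 7
f 9 20 14
f 9 14 10
f 9 10 16
f 9 16 19
f 9 19 20
f 10 14 18
f 14 20 13
f 20 19 11
f 19 16 15
f 16 10 17
f 12 18 13
f 12 13 11
f 12 11 15
f 12 15 17
f 12 17 18
f 13 18 14
f 11 13 20
f 15 11 19
f 17 15 16
f 18 17 10



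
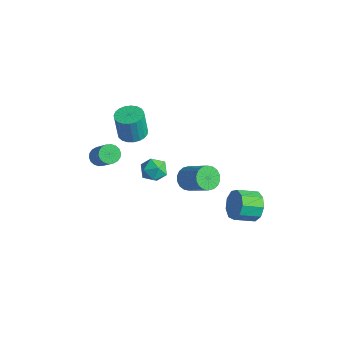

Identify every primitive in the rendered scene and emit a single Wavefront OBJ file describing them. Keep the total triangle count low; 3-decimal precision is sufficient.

v -2.762 -1.134 0.116
v -2.311 -1.866 0.101
v -2.467 -1.998 1.788
v -2.918 -1.266 1.804
v -2.054 -1.622 0.144
v -2.21 -1.753 1.831
v -1.919 -1.293 0.182
v -2.075 -1.424 1.869
v -1.93 -0.936 0.208
v -2.086 -1.068 1.896
v -2.085 -0.614 0.219
v -2.241 -0.746 1.907
v -2.357 -0.382 0.212
v -2.513 -0.513 1.9
v -2.699 -0.28 0.189
v -2.855 -0.411 1.876
v -3.052 -0.325 0.153
v -3.207 -0.457 1.84
v -3.354 -0.511 0.11
v -3.51 -0.642 1.798
v -3.555 -0.804 0.069
v -3.711 -0.936 1.756
v -3.618 -1.154 0.035
v -3.774 -1.286 1.723
v -3.533 -1.501 0.016
v -3.689 -1.633 1.704
v -3.315 -1.785 0.014
v -3.471 -1.916 1.702
v -3.002 -1.956 0.03
v -3.157 -2.087 1.718
v -2.646 -1.985 0.06
v -2.802 -2.116 1.748
v -0.578 1.17 -4.023
v -0.126 1.515 -4.6
v 1.45 1.635 -3.294
v 0.998 1.29 -2.717
v -0.281 1.798 -4.439
v 1.295 1.918 -3.134
v -0.494 1.956 -4.196
v 1.081 2.077 -2.89
v -0.725 1.959 -3.919
v 0.851 2.08 -2.613
v -0.926 1.806 -3.662
v 0.65 1.927 -2.356
v -1.058 1.526 -3.477
v 0.518 1.647 -2.171
v -1.095 1.176 -3.399
v 0.481 1.297 -2.094
v -1.03 0.825 -3.446
v 0.546 0.945 -2.14
v -0.875 0.542 -3.606
v 0.701 0.662 -2.301
v -0.661 0.383 -3.85
v 0.914 0.504 -2.544
v -0.431 0.38 -4.127
v 1.145 0.501 -2.821
v -0.23 0.533 -4.384
v 1.346 0.654 -3.078
v -0.098 0.813 -4.569
v 1.478 0.934 -3.263
v -0.061 1.163 -4.646
v 1.515 1.284 -3.341
v 3.85 2.362 -3.769
v 4.621 2.308 -3.165
v 4.12 1.164 -2.628
v 3.35 1.218 -3.231
v 4.128 2.659 -2.877
v 3.627 1.515 -2.34
v 3.505 2.871 -3.005
v 3.004 1.727 -2.468
v 3.044 2.845 -3.491
v 2.543 1.7 -2.954
v 2.96 2.593 -4.107
v 2.459 1.448 -3.57
v 3.293 2.233 -4.564
v 2.792 1.088 -4.027
v 3.886 1.934 -4.649
v 3.386 0.789 -4.112
v 4.463 1.835 -4.322
v 3.962 0.69 -3.785
v 4.753 1.983 -3.736
v 4.253 0.838 -3.199
v -1.158 -0.894 -1.251
v -0.508 -0.709 -1.785
v -0.552 -2.111 -0.935
v 0.098 -1.926 -1.469
v 0 -1.479 -0.738
v -0.374 -0.727 -0.934
v -0.686 -2.093 -1.786
v -1.06 -1.341 -1.982
v -0.216 -1.45 -2.116
v 0.208 -1.071 -1.469
v -1.268 -1.749 -1.251
v -0.844 -1.37 -0.604
v -4.152 -2.464 -2.39
v -3.79 -2.837 -2.78
v -2.385 -3.169 -1.16
v -2.748 -2.796 -0.77
v -3.679 -2.573 -2.823
v -2.275 -2.905 -1.202
v -3.662 -2.288 -2.779
v -2.258 -2.619 -1.159
v -3.742 -2.037 -2.658
v -2.337 -2.369 -1.038
v -3.903 -1.871 -2.485
v -2.499 -2.203 -0.864
v -4.114 -1.823 -2.292
v -2.709 -2.154 -0.672
v -4.332 -1.901 -2.119
v -2.927 -2.233 -0.499
v -4.515 -2.091 -2
v -3.11 -2.423 -0.38
v -4.625 -2.355 -1.958
v -3.221 -2.687 -0.337
v -4.642 -2.641 -2.001
v -3.238 -2.972 -0.381
v -4.563 -2.891 -2.122
v -3.158 -3.223 -0.502
v -4.401 -3.057 -2.296
v -2.997 -3.389 -0.675
v -4.191 -3.106 -2.488
v -2.786 -3.437 -0.868
v -3.973 -3.027 -2.661
v -2.568 -3.359 -1.041
f 2 1 5
f 2 5 3
f 3 5 6
f 3 6 4
f 5 1 7
f 5 7 6
f 6 7 8
f 6 8 4
f 7 1 9
f 7 9 8
f 8 9 10
f 8 10 4
f 9 1 11
f 9 11 10
f 10 11 12
f 10 12 4
f 11 1 13
f 11 13 12
f 12 13 14
f 12 14 4
f 13 1 15
f 13 15 14
f 14 15 16
f 14 16 4
f 15 1 17
f 15 17 16
f 16 17 18
f 16 18 4
f 17 1 19
f 17 19 18
f 18 19 20
f 18 20 4
f 19 1 21
f 19 21 20
f 20 21 22
f 20 22 4
f 21 1 23
f 21 23 22
f 22 23 24
f 22 24 4
f 23 1 25
f 23 25 24
f 24 25 26
f 24 26 4
f 25 1 27
f 25 27 26
f 26 27 28
f 26 28 4
f 27 1 29
f 27 29 28
f 28 29 30
f 28 30 4
f 29 1 31
f 29 31 30
f 30 31 32
f 30 32 4
f 31 1 2
f 31 2 32
f 32 2 3
f 32 3 4
f 34 33 37
f 34 37 35
f 35 37 38
f 35 38 36
f 37 33 39
f 37 39 38
f 38 39 40
f 38 40 36
f 39 33 41
f 39 41 40
f 40 41 42
f 40 42 36
f 41 33 43
f 41 43 42
f 42 43 44
f 42 44 36
f 43 33 45
f 43 45 44
f 44 45 46
f 44 46 36
f 45 33 47
f 45 47 46
f 46 47 48
f 46 48 36
f 47 33 49
f 47 49 48
f 48 49 50
f 48 50 36
f 49 33 51
f 49 51 50
f 50 51 52
f 50 52 36
f 51 33 53
f 51 53 52
f 52 53 54
f 52 54 36
f 53 33 55
f 53 55 54
f 54 55 56
f 54 56 36
f 55 33 57
f 55 57 56
f 56 57 58
f 56 58 36
f 57 33 59
f 57 59 58
f 58 59 60
f 58 60 36
f 59 33 61
f 59 61 60
f 60 61 62
f 60 62 36
f 61 33 34
f 61 34 62
f 62 34 35
f 62 35 36
f 64 63 67
f 64 67 65
f 65 67 68
f 65 68 66
f 67 63 69
f 67 69 68
f 68 69 70
f 68 70 66
f 69 63 71
f 69 71 70
f 70 71 72
f 70 72 66
f 71 63 73
f 71 73 72
f 72 73 74
f 72 74 66
f 73 63 75
f 73 75 74
f 74 75 76
f 74 76 66
f 75 63 77
f 75 77 76
f 76 77 78
f 76 78 66
f 77 63 79
f 77 79 78
f 78 79 80
f 78 80 66
f 79 63 81
f 79 81 80
f 80 81 82
f 80 82 66
f 81 63 64
f 81 64 82
f 82 64 65
f 82 65 66
f 83 94 88
f 83 88 84
f 83 84 90
f 83 90 93
f 83 93 94
f 84 88 92
f 88 94 87
f 94 93 85
f 93 90 89
f 90 84 91
f 86 92 87
f 86 87 85
f 86 85 89
f 86 89 91
f 86 91 92
f 87 92 88
f 85 87 94
f 89 85 93
f 91 89 90
f 92 91 84
f 96 95 99
f 96 99 97
f 97 99 100
f 97 100 98
f 99 95 101
f 99 101 100
f 100 101 102
f 100 102 98
f 101 95 103
f 101 103 102
f 102 103 104
f 102 104 98
f 103 95 105
f 103 105 104
f 104 105 106
f 104 106 98
f 105 95 107
f 105 107 106
f 106 107 108
f 106 108 98
f 107 95 109
f 107 109 108
f 108 109 110
f 108 110 98
f 109 95 111
f 109 111 110
f 110 111 112
f 110 112 98
f 111 95 113
f 111 113 112
f 112 113 114
f 112 114 98
f 113 95 115
f 113 115 114
f 114 115 116
f 114 116 98
f 115 95 117
f 115 117 116
f 116 117 118
f 116 118 98
f 117 95 119
f 117 119 118
f 118 119 120
f 118 120 98
f 119 95 121
f 119 121 120
f 120 121 122
f 120 122 98
f 121 95 123
f 121 123 122
f 122 123 124
f 122 124 98
f 123 95 96
f 123 96 124
f 124 96 97
f 124 97 98



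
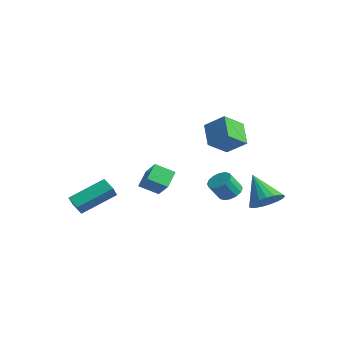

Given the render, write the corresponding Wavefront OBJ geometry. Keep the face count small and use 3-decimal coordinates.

v -3.314 -3.337 -3.503
v -4.026 -3.409 -3.082
v -2.895 -1.515 -2.482
v -3.606 -1.587 -2.06
v -2.834 -3.853 -2.78
v -3.545 -3.925 -2.358
v -2.414 -2.031 -1.758
v -3.126 -2.103 -1.337
v 0.441 1.428 2.679
v 1.362 1.971 3.436
v 0.363 2.614 1.922
v 1.284 3.157 2.678
v 1.476 0.923 1.782
v 2.397 1.466 2.538
v 1.398 2.109 1.024
v 2.319 2.652 1.781
v 1.925 1.969 -1.459
v 2.356 2.374 -1.145
v 2.287 1.735 -0.227
v 1.855 1.331 -0.541
v 2.043 2.506 -1.076
v 1.974 1.868 -0.159
v 1.698 2.495 -1.11
v 1.629 1.856 -0.193
v 1.414 2.342 -1.238
v 1.345 1.704 -0.32
v 1.266 2.09 -1.424
v 1.197 1.452 -0.507
v 1.295 1.805 -1.62
v 1.226 1.167 -0.703
v 1.493 1.565 -1.773
v 1.424 0.926 -0.855
v 1.806 1.432 -1.841
v 1.737 0.794 -0.924
v 2.151 1.444 -1.807
v 2.082 0.805 -0.89
v 2.435 1.596 -1.68
v 2.366 0.958 -0.762
v 2.583 1.848 -1.493
v 2.514 1.21 -0.576
v 2.554 2.133 -1.297
v 2.485 1.495 -0.38
v -1.512 -1.137 -1.5
v -0.536 -1.242 -0.664
v -2.002 -0.369 -0.831
v -1.026 -0.475 0.006
v -0.954 -0.305 -2.046
v 0.022 -0.411 -1.209
v -1.444 0.462 -1.376
v -0.468 0.357 -0.54
v 3.093 3.311 -2.008
v 3.755 3.601 -1.406
v 1.827 3.349 -0.632
v 3.616 3.939 -1.544
v 3.387 4.169 -1.761
v 3.107 4.25 -2.022
v 2.824 4.169 -2.279
v 2.588 3.94 -2.49
v 2.44 3.601 -2.618
v 2.404 3.213 -2.639
v 2.488 2.841 -2.552
v 2.676 2.551 -2.371
v 2.936 2.392 -2.126
v 3.224 2.391 -1.862
v 3.489 2.55 -1.622
v 3.685 2.84 -1.449
v 3.78 3.212 -1.373
f 2 4 1
f 5 2 1
f 1 4 3
f 3 5 1
f 2 8 4
f 6 2 5
f 6 8 2
f 4 8 3
f 7 5 3
f 3 8 7
f 7 6 5
f 8 6 7
f 10 12 9
f 13 10 9
f 9 12 11
f 11 13 9
f 10 16 12
f 14 10 13
f 14 16 10
f 12 16 11
f 15 13 11
f 11 16 15
f 15 14 13
f 16 14 15
f 18 17 21
f 18 21 19
f 19 21 22
f 19 22 20
f 21 17 23
f 21 23 22
f 22 23 24
f 22 24 20
f 23 17 25
f 23 25 24
f 24 25 26
f 24 26 20
f 25 17 27
f 25 27 26
f 26 27 28
f 26 28 20
f 27 17 29
f 27 29 28
f 28 29 30
f 28 30 20
f 29 17 31
f 29 31 30
f 30 31 32
f 30 32 20
f 31 17 33
f 31 33 32
f 32 33 34
f 32 34 20
f 33 17 35
f 33 35 34
f 34 35 36
f 34 36 20
f 35 17 37
f 35 37 36
f 36 37 38
f 36 38 20
f 37 17 39
f 37 39 38
f 38 39 40
f 38 40 20
f 39 17 41
f 39 41 40
f 40 41 42
f 40 42 20
f 41 17 18
f 41 18 42
f 42 18 19
f 42 19 20
f 44 46 43
f 47 44 43
f 43 46 45
f 45 47 43
f 44 50 46
f 48 44 47
f 48 50 44
f 46 50 45
f 49 47 45
f 45 50 49
f 49 48 47
f 50 48 49
f 52 51 54
f 52 54 53
f 54 51 55
f 54 55 53
f 55 51 56
f 55 56 53
f 56 51 57
f 56 57 53
f 57 51 58
f 57 58 53
f 58 51 59
f 58 59 53
f 59 51 60
f 59 60 53
f 60 51 61
f 60 61 53
f 61 51 62
f 61 62 53
f 62 51 63
f 62 63 53
f 63 51 64
f 63 64 53
f 64 51 65
f 64 65 53
f 65 51 66
f 65 66 53
f 66 51 67
f 66 67 53
f 67 51 52
f 67 52 53



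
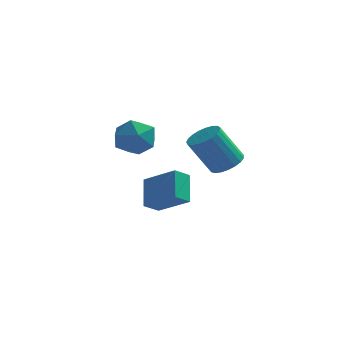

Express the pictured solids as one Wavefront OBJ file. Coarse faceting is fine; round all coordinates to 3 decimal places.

v -2.286 1.982 -1.903
v -2.807 1.386 -1.416
v -2.537 3.101 -0.8
v -3.058 2.504 -0.313
v -0.782 1.416 -0.987
v -1.303 0.819 -0.5
v -1.033 2.534 0.116
v -1.554 1.938 0.603
v -4.448 3.306 2.398
v -3.487 3.817 2.583
v -3.593 2.023 1.497
v -2.632 2.534 1.682
v -3.174 2.06 2.518
v -3.703 2.853 3.075
v -3.377 2.987 1.005
v -3.906 3.78 1.562
v -2.825 3.62 1.722
v -2.7 3.047 2.657
v -4.38 2.793 1.423
v -4.255 2.22 2.358
v 1.445 -2.106 2.886
v 2.134 -2.198 3.262
v 1.223 -2.526 4.85
v 0.535 -2.434 4.474
v 2.08 -1.876 3.297
v 1.169 -2.204 4.885
v 1.915 -1.594 3.261
v 1.005 -1.922 4.849
v 1.67 -1.4 3.16
v 0.759 -1.728 4.749
v 1.386 -1.329 3.012
v 0.475 -1.656 4.6
v 1.112 -1.391 2.842
v 0.201 -1.719 4.43
v 0.896 -1.578 2.68
v -0.015 -1.906 4.268
v 0.774 -1.855 2.553
v -0.136 -2.183 4.141
v 0.769 -2.176 2.484
v -0.142 -2.504 4.072
v 0.881 -2.485 2.484
v -0.03 -2.813 4.072
v 1.09 -2.729 2.554
v 0.179 -3.057 4.142
v 1.361 -2.864 2.681
v 0.45 -3.192 4.269
v 1.646 -2.869 2.844
v 0.736 -3.197 4.432
v 1.897 -2.742 3.014
v 0.986 -3.069 4.602
v 2.07 -2.504 3.162
v 1.159 -2.832 4.75
f 2 4 1
f 5 2 1
f 1 4 3
f 3 5 1
f 2 8 4
f 6 2 5
f 6 8 2
f 4 8 3
f 7 5 3
f 3 8 7
f 7 6 5
f 8 6 7
f 9 20 14
f 9 14 10
f 9 10 16
f 9 16 19
f 9 19 20
f 10 14 18
f 14 20 13
f 20 19 11
f 19 16 15
f 16 10 17
f 12 18 13
f 12 13 11
f 12 11 15
f 12 15 17
f 12 17 18
f 13 18 14
f 11 13 20
f 15 11 19
f 17 15 16
f 18 17 10
f 22 21 25
f 22 25 23
f 23 25 26
f 23 26 24
f 25 21 27
f 25 27 26
f 26 27 28
f 26 28 24
f 27 21 29
f 27 29 28
f 28 29 30
f 28 30 24
f 29 21 31
f 29 31 30
f 30 31 32
f 30 32 24
f 31 21 33
f 31 33 32
f 32 33 34
f 32 34 24
f 33 21 35
f 33 35 34
f 34 35 36
f 34 36 24
f 35 21 37
f 35 37 36
f 36 37 38
f 36 38 24
f 37 21 39
f 37 39 38
f 38 39 40
f 38 40 24
f 39 21 41
f 39 41 40
f 40 41 42
f 40 42 24
f 41 21 43
f 41 43 42
f 42 43 44
f 42 44 24
f 43 21 45
f 43 45 44
f 44 45 46
f 44 46 24
f 45 21 47
f 45 47 46
f 46 47 48
f 46 48 24
f 47 21 49
f 47 49 48
f 48 49 50
f 48 50 24
f 49 21 51
f 49 51 50
f 50 51 52
f 50 52 24
f 51 21 22
f 51 22 52
f 52 22 23
f 52 23 24



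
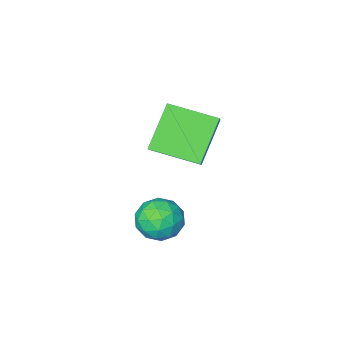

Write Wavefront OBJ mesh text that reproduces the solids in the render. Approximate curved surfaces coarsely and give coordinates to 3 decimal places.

v -0.103 -0.183 -1.281
v -1.236 -0.876 0.105
v -1.36 1.072 -1.68
v -2.493 0.378 -0.294
v 0.353 0.502 -0.566
v -0.78 -0.192 0.82
v -0.904 1.756 -0.965
v -2.037 1.063 0.421
v -0.401 1.23 -3.363
v 0.426 1.596 -3.377
v -0.046 0.384 -4.503
v 0.781 0.75 -4.517
v 0.537 0.21 -3.833
v 0.318 0.733 -3.129
v 0.062 1.247 -4.751
v -0.157 1.77 -4.047
v 0.712 1.606 -4.235
v 1.006 0.966 -3.668
v -0.626 1.014 -4.212
v -0.332 0.374 -3.645
v -0.019 1.487 -3.27
v 0.399 0.493 -4.61
v 0.255 0.175 -4.208
v 0.741 0.391 -4.217
v -0.082 0.98 -3.124
v 0.404 1.196 -3.133
v 0.469 0.381 -3.401
v -0.024 0.784 -4.747
v 0.462 1 -4.756
v -0.361 1.589 -3.663
v 0.125 1.805 -3.672
v -0.089 1.599 -4.479
v 0.635 1.709 -3.783
v 0.844 1.211 -4.453
v 0.422 1.503 -4.59
v 0.293 1.811 -4.176
v 0.808 1.332 -3.45
v 1.017 0.835 -4.119
v 0.873 0.518 -3.718
v 0.745 0.825 -3.304
v 0.976 1.338 -3.954
v -0.637 1.145 -3.761
v -0.428 0.648 -4.43
v -0.365 1.155 -4.576
v -0.493 1.462 -4.162
v -0.464 0.769 -3.427
v -0.255 0.271 -4.097
v 0.087 0.169 -3.704
v -0.042 0.477 -3.29
v -0.596 0.642 -3.926
f 2 4 1
f 5 2 1
f 1 4 3
f 3 5 1
f 2 8 4
f 6 2 5
f 6 8 2
f 4 8 3
f 7 5 3
f 3 8 7
f 7 6 5
f 8 6 7
f 9 46 25
f 46 20 49
f 25 49 14
f 46 49 25
f 9 25 21
f 25 14 26
f 21 26 10
f 25 26 21
f 9 21 30
f 21 10 31
f 30 31 16
f 21 31 30
f 9 30 42
f 30 16 45
f 42 45 19
f 30 45 42
f 9 42 46
f 42 19 50
f 46 50 20
f 42 50 46
f 10 26 37
f 26 14 40
f 37 40 18
f 26 40 37
f 14 49 27
f 49 20 48
f 27 48 13
f 49 48 27
f 20 50 47
f 50 19 43
f 47 43 11
f 50 43 47
f 19 45 44
f 45 16 32
f 44 32 15
f 45 32 44
f 16 31 36
f 31 10 33
f 36 33 17
f 31 33 36
f 12 38 24
f 38 18 39
f 24 39 13
f 38 39 24
f 12 24 22
f 24 13 23
f 22 23 11
f 24 23 22
f 12 22 29
f 22 11 28
f 29 28 15
f 22 28 29
f 12 29 34
f 29 15 35
f 34 35 17
f 29 35 34
f 12 34 38
f 34 17 41
f 38 41 18
f 34 41 38
f 13 39 27
f 39 18 40
f 27 40 14
f 39 40 27
f 11 23 47
f 23 13 48
f 47 48 20
f 23 48 47
f 15 28 44
f 28 11 43
f 44 43 19
f 28 43 44
f 17 35 36
f 35 15 32
f 36 32 16
f 35 32 36
f 18 41 37
f 41 17 33
f 37 33 10
f 41 33 37



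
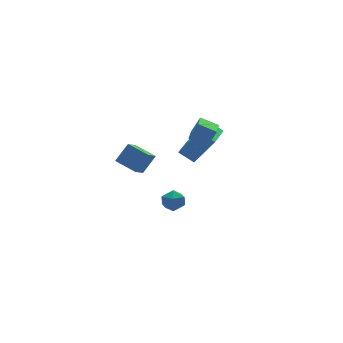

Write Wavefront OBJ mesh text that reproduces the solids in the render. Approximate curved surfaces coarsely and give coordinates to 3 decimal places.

v -0.01 -1.126 -0.614
v -0.655 -1.667 -0.021
v -0.556 -0.119 -0.291
v -1.202 -0.66 0.302
v 0.702 -1.02 0.258
v 0.056 -1.561 0.851
v 0.155 -0.013 0.581
v -0.49 -0.554 1.174
v 1.498 -3.369 1.002
v 2.307 -3.83 2.389
v 0.984 -2.799 1.492
v 1.793 -3.26 2.878
v 2.587 -2.18 0.762
v 3.396 -2.641 2.148
v 2.073 -1.61 1.251
v 2.882 -2.071 2.638
v 1.048 -0.929 -2.755
v 1.55 -0.523 -2.944
v 1.57 -1.777 -3.196
v 2.072 -1.371 -3.385
v 1.973 -1.503 -2.732
v 1.651 -0.979 -2.46
v 1.469 -1.321 -3.68
v 1.147 -0.797 -3.408
v 1.81 -0.765 -3.516
v 2.122 -0.877 -2.93
v 0.998 -1.423 -3.21
v 1.31 -1.535 -2.624
v 0.826 -4.108 3.237
v 1.286 -4.128 4.057
v 1.495 -3.062 2.887
v 1.955 -3.082 3.706
v 1.485 -4.658 2.854
v 1.945 -4.678 3.673
v 2.154 -3.612 2.503
v 2.614 -3.632 3.323
f 2 4 1
f 5 2 1
f 1 4 3
f 3 5 1
f 2 8 4
f 6 2 5
f 6 8 2
f 4 8 3
f 7 5 3
f 3 8 7
f 7 6 5
f 8 6 7
f 10 12 9
f 13 10 9
f 9 12 11
f 11 13 9
f 10 16 12
f 14 10 13
f 14 16 10
f 12 16 11
f 15 13 11
f 11 16 15
f 15 14 13
f 16 14 15
f 17 28 22
f 17 22 18
f 17 18 24
f 17 24 27
f 17 27 28
f 18 22 26
f 22 28 21
f 28 27 19
f 27 24 23
f 24 18 25
f 20 26 21
f 20 21 19
f 20 19 23
f 20 23 25
f 20 25 26
f 21 26 22
f 19 21 28
f 23 19 27
f 25 23 24
f 26 25 18
f 30 32 29
f 33 30 29
f 29 32 31
f 31 33 29
f 30 36 32
f 34 30 33
f 34 36 30
f 32 36 31
f 35 33 31
f 31 36 35
f 35 34 33
f 36 34 35



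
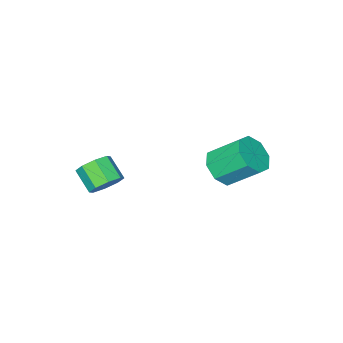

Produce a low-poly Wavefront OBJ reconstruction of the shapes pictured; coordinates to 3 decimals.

v 3.33 0.67 1.363
v 3.681 0.202 0.802
v 3.581 -0.777 1.557
v 3.23 -0.31 2.117
v 4.093 0.458 1.189
v 3.992 -0.521 1.944
v 4.057 0.838 1.678
v 3.957 -0.141 2.432
v 3.596 1.119 1.982
v 3.496 0.14 2.736
v 2.979 1.137 1.923
v 2.879 0.158 2.678
v 2.568 0.881 1.536
v 2.467 -0.098 2.291
v 2.603 0.501 1.048
v 2.503 -0.478 1.802
v 3.064 0.22 0.744
v 2.964 -0.759 1.498
v -1.275 2.635 1.245
v -0.431 2.597 1.78
v -1.121 3.808 2.951
v -1.965 3.845 2.415
v -0.41 3.135 1.236
v -1.099 4.346 2.407
v -0.895 3.38 0.697
v -1.585 4.591 1.868
v -1.603 3.188 0.479
v -2.293 4.399 1.65
v -2.119 2.672 0.709
v -2.809 3.883 1.88
v -2.141 2.134 1.253
v -2.83 3.345 2.424
v -1.655 1.889 1.792
v -2.345 3.1 2.963
v -0.947 2.081 2.01
v -1.637 3.292 3.181
f 2 1 5
f 2 5 3
f 3 5 6
f 3 6 4
f 5 1 7
f 5 7 6
f 6 7 8
f 6 8 4
f 7 1 9
f 7 9 8
f 8 9 10
f 8 10 4
f 9 1 11
f 9 11 10
f 10 11 12
f 10 12 4
f 11 1 13
f 11 13 12
f 12 13 14
f 12 14 4
f 13 1 15
f 13 15 14
f 14 15 16
f 14 16 4
f 15 1 17
f 15 17 16
f 16 17 18
f 16 18 4
f 17 1 2
f 17 2 18
f 18 2 3
f 18 3 4
f 20 19 23
f 20 23 21
f 21 23 24
f 21 24 22
f 23 19 25
f 23 25 24
f 24 25 26
f 24 26 22
f 25 19 27
f 25 27 26
f 26 27 28
f 26 28 22
f 27 19 29
f 27 29 28
f 28 29 30
f 28 30 22
f 29 19 31
f 29 31 30
f 30 31 32
f 30 32 22
f 31 19 33
f 31 33 32
f 32 33 34
f 32 34 22
f 33 19 35
f 33 35 34
f 34 35 36
f 34 36 22
f 35 19 20
f 35 20 36
f 36 20 21
f 36 21 22



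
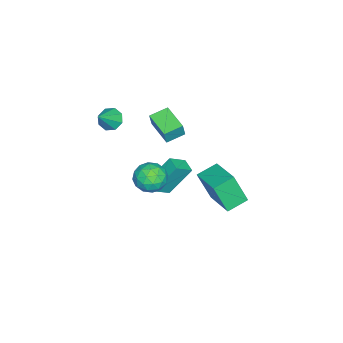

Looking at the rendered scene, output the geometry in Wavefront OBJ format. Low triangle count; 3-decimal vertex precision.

v -4.194 0.112 -3.125
v -3.455 -0.476 -2.505
v -3.608 0.696 -3.27
v -2.869 0.108 -2.649
v -3.591 -0.908 -4.811
v -2.852 -1.496 -4.19
v -3.005 -0.324 -4.955
v -2.266 -0.912 -4.335
v -0.751 2.696 -2.279
v -0.68 1.969 -0.623
v -1.626 3.434 -1.918
v -1.555 2.707 -0.262
v 0.575 4.013 -1.758
v 0.646 3.286 -0.102
v -0.3 4.751 -1.397
v -0.229 4.024 0.259
v -4.043 -0.659 0.445
v -3.766 -0.681 1.322
v -3.028 0.516 0.154
v -2.751 0.494 1.031
v -3.289 -1.374 0.189
v -3.012 -1.396 1.066
v -2.274 -0.199 -0.102
v -1.997 -0.221 0.775
v -0.292 0.447 -0.286
v 0.596 0.627 -0.522
v -0.196 -0.907 -0.958
v 0.692 -0.727 -1.194
v 0.465 -0.865 -0.296
v 0.406 -0.028 0.119
v -0.006 -0.252 -1.599
v -0.065 0.585 -1.184
v 0.773 0.195 -1.333
v 1.063 -0.184 -0.529
v -0.663 -0.096 -0.951
v -0.373 -0.475 -0.147
v 0.144 0.656 -0.345
v 0.256 -0.936 -1.135
v 0.123 -1.017 -0.607
v 0.645 -0.911 -0.746
v 0.032 0.271 0.031
v 0.554 0.377 -0.107
v 0.477 -0.5 0.025
v -0.154 -0.657 -1.373
v 0.368 -0.551 -1.511
v -0.245 0.631 -0.734
v 0.277 0.737 -0.873
v -0.077 0.22 -1.505
v 0.769 0.508 -0.961
v 0.826 -0.288 -1.355
v 0.416 -0.009 -1.593
v 0.381 0.483 -1.35
v 0.94 0.285 -0.488
v 0.996 -0.511 -0.882
v 0.863 -0.592 -0.355
v 0.828 -0.1 -0.111
v 1.044 0.031 -0.964
v -0.596 0.231 -0.598
v -0.54 -0.565 -0.992
v -0.428 -0.18 -1.369
v -0.463 0.312 -1.125
v -0.426 0.008 -0.125
v -0.369 -0.788 -0.519
v 0.019 -0.763 -0.13
v -0.016 -0.271 0.113
v -0.644 -0.311 -0.516
v -1.595 -2.933 1.5
v -1.126 -3 0.984
v -0.525 -3.147 2.5
v -1.178 -2.493 1.149
v -1.474 -2.243 1.519
v -1.841 -2.397 1.878
v -2.063 -2.865 2.016
v -2.011 -3.372 1.851
v -1.716 -3.622 1.481
v -1.349 -3.468 1.122
f 2 4 1
f 5 2 1
f 1 4 3
f 3 5 1
f 2 8 4
f 6 2 5
f 6 8 2
f 4 8 3
f 7 5 3
f 3 8 7
f 7 6 5
f 8 6 7
f 10 12 9
f 13 10 9
f 9 12 11
f 11 13 9
f 10 16 12
f 14 10 13
f 14 16 10
f 12 16 11
f 15 13 11
f 11 16 15
f 15 14 13
f 16 14 15
f 18 20 17
f 21 18 17
f 17 20 19
f 19 21 17
f 18 24 20
f 22 18 21
f 22 24 18
f 20 24 19
f 23 21 19
f 19 24 23
f 23 22 21
f 24 22 23
f 25 62 41
f 62 36 65
f 41 65 30
f 62 65 41
f 25 41 37
f 41 30 42
f 37 42 26
f 41 42 37
f 25 37 46
f 37 26 47
f 46 47 32
f 37 47 46
f 25 46 58
f 46 32 61
f 58 61 35
f 46 61 58
f 25 58 62
f 58 35 66
f 62 66 36
f 58 66 62
f 26 42 53
f 42 30 56
f 53 56 34
f 42 56 53
f 30 65 43
f 65 36 64
f 43 64 29
f 65 64 43
f 36 66 63
f 66 35 59
f 63 59 27
f 66 59 63
f 35 61 60
f 61 32 48
f 60 48 31
f 61 48 60
f 32 47 52
f 47 26 49
f 52 49 33
f 47 49 52
f 28 54 40
f 54 34 55
f 40 55 29
f 54 55 40
f 28 40 38
f 40 29 39
f 38 39 27
f 40 39 38
f 28 38 45
f 38 27 44
f 45 44 31
f 38 44 45
f 28 45 50
f 45 31 51
f 50 51 33
f 45 51 50
f 28 50 54
f 50 33 57
f 54 57 34
f 50 57 54
f 29 55 43
f 55 34 56
f 43 56 30
f 55 56 43
f 27 39 63
f 39 29 64
f 63 64 36
f 39 64 63
f 31 44 60
f 44 27 59
f 60 59 35
f 44 59 60
f 33 51 52
f 51 31 48
f 52 48 32
f 51 48 52
f 34 57 53
f 57 33 49
f 53 49 26
f 57 49 53
f 68 67 70
f 68 70 69
f 70 67 71
f 70 71 69
f 71 67 72
f 71 72 69
f 72 67 73
f 72 73 69
f 73 67 74
f 73 74 69
f 74 67 75
f 74 75 69
f 75 67 76
f 75 76 69
f 76 67 68
f 76 68 69



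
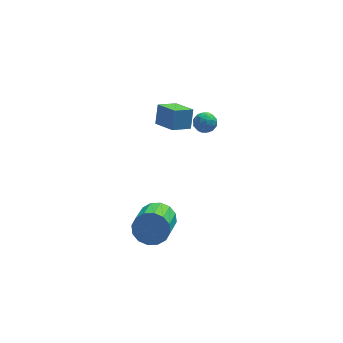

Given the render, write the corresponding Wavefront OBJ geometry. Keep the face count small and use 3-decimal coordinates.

v 0.692 4.097 -2.989
v 1.2 4.15 -2.488
v 0.1 3.37 -2.312
v 0.608 3.423 -1.811
v 0.187 3.983 -1.954
v 0.553 4.432 -2.373
v 0.747 3.088 -2.427
v 1.113 3.537 -2.846
v 1.234 3.526 -2.141
v 0.888 4.079 -1.849
v 0.412 3.441 -2.951
v 0.066 3.994 -2.659
v 0.998 4.188 -2.798
v 0.302 3.332 -2.002
v 0.055 3.661 -2.086
v 0.353 3.692 -1.792
v 0.618 4.354 -2.73
v 0.916 4.385 -2.436
v 0.321 4.286 -2.122
v 0.384 3.135 -2.364
v 0.682 3.166 -2.07
v 0.947 3.828 -3.008
v 1.245 3.859 -2.714
v 0.979 3.234 -2.678
v 1.316 3.852 -2.299
v 0.968 3.424 -1.902
v 1.05 3.227 -2.264
v 1.265 3.492 -2.51
v 1.113 4.177 -2.128
v 0.765 3.749 -1.73
v 0.518 4.079 -1.814
v 0.733 4.343 -2.06
v 1.133 3.81 -1.924
v 0.535 3.771 -3.07
v 0.187 3.343 -2.672
v 0.567 3.177 -2.74
v 0.782 3.441 -2.986
v 0.332 4.096 -2.898
v -0.016 3.668 -2.501
v 0.035 4.028 -2.29
v 0.25 4.293 -2.536
v 0.167 3.71 -2.876
v -1.528 1.377 -0.393
v -1.302 1.965 0.675
v -2.255 2.605 -0.916
v -2.029 3.193 0.152
v -0.471 1.807 -0.852
v -0.245 2.395 0.216
v -1.198 3.035 -1.375
v -0.972 3.623 -0.307
v -2.875 -2.19 -4.345
v -1.937 -2.299 -3.959
v -2.527 -3.958 -2.99
v -3.465 -3.85 -3.375
v -2.196 -2.002 -3.607
v -2.786 -3.661 -2.638
v -2.636 -1.755 -3.454
v -3.227 -3.414 -2.485
v -3.141 -1.625 -3.538
v -3.731 -3.284 -2.569
v -3.574 -1.647 -3.839
v -4.165 -3.306 -2.87
v -3.82 -1.814 -4.276
v -4.411 -3.473 -3.307
v -3.813 -2.082 -4.73
v -4.403 -3.741 -3.761
v -3.554 -2.379 -5.082
v -4.144 -4.038 -4.113
v -3.113 -2.626 -5.235
v -3.704 -4.285 -4.266
v -2.609 -2.756 -5.151
v -3.199 -4.415 -4.182
v -2.175 -2.734 -4.85
v -2.766 -4.393 -3.881
v -1.929 -2.567 -4.413
v -2.52 -4.226 -3.444
f 1 38 17
f 38 12 41
f 17 41 6
f 38 41 17
f 1 17 13
f 17 6 18
f 13 18 2
f 17 18 13
f 1 13 22
f 13 2 23
f 22 23 8
f 13 23 22
f 1 22 34
f 22 8 37
f 34 37 11
f 22 37 34
f 1 34 38
f 34 11 42
f 38 42 12
f 34 42 38
f 2 18 29
f 18 6 32
f 29 32 10
f 18 32 29
f 6 41 19
f 41 12 40
f 19 40 5
f 41 40 19
f 12 42 39
f 42 11 35
f 39 35 3
f 42 35 39
f 11 37 36
f 37 8 24
f 36 24 7
f 37 24 36
f 8 23 28
f 23 2 25
f 28 25 9
f 23 25 28
f 4 30 16
f 30 10 31
f 16 31 5
f 30 31 16
f 4 16 14
f 16 5 15
f 14 15 3
f 16 15 14
f 4 14 21
f 14 3 20
f 21 20 7
f 14 20 21
f 4 21 26
f 21 7 27
f 26 27 9
f 21 27 26
f 4 26 30
f 26 9 33
f 30 33 10
f 26 33 30
f 5 31 19
f 31 10 32
f 19 32 6
f 31 32 19
f 3 15 39
f 15 5 40
f 39 40 12
f 15 40 39
f 7 20 36
f 20 3 35
f 36 35 11
f 20 35 36
f 9 27 28
f 27 7 24
f 28 24 8
f 27 24 28
f 10 33 29
f 33 9 25
f 29 25 2
f 33 25 29
f 44 46 43
f 47 44 43
f 43 46 45
f 45 47 43
f 44 50 46
f 48 44 47
f 48 50 44
f 46 50 45
f 49 47 45
f 45 50 49
f 49 48 47
f 50 48 49
f 52 51 55
f 52 55 53
f 53 55 56
f 53 56 54
f 55 51 57
f 55 57 56
f 56 57 58
f 56 58 54
f 57 51 59
f 57 59 58
f 58 59 60
f 58 60 54
f 59 51 61
f 59 61 60
f 60 61 62
f 60 62 54
f 61 51 63
f 61 63 62
f 62 63 64
f 62 64 54
f 63 51 65
f 63 65 64
f 64 65 66
f 64 66 54
f 65 51 67
f 65 67 66
f 66 67 68
f 66 68 54
f 67 51 69
f 67 69 68
f 68 69 70
f 68 70 54
f 69 51 71
f 69 71 70
f 70 71 72
f 70 72 54
f 71 51 73
f 71 73 72
f 72 73 74
f 72 74 54
f 73 51 75
f 73 75 74
f 74 75 76
f 74 76 54
f 75 51 52
f 75 52 76
f 76 52 53
f 76 53 54



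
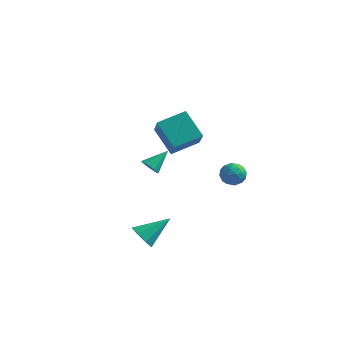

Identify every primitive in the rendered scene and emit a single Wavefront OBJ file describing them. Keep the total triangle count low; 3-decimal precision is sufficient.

v 1.536 0.099 -0.778
v 1.765 0.432 -0.126
v 2.555 -0.612 -0.774
v 2.784 -0.279 -0.122
v 2.172 -0.742 -0.122
v 1.542 -0.303 -0.124
v 2.778 0.123 -0.776
v 2.148 0.562 -0.778
v 2.533 0.447 -0.124
v 2.159 -0.088 0.28
v 2.161 -0.092 -1.18
v 1.787 -0.627 -0.776
v 1.561 0.328 -0.452
v 2.759 -0.508 -0.448
v 2.399 -0.78 -0.448
v 2.534 -0.584 -0.064
v 1.43 -0.104 -0.451
v 1.565 0.091 -0.068
v 1.804 -0.598 -0.065
v 2.755 -0.271 -0.832
v 2.89 -0.076 -0.449
v 1.786 0.404 -0.836
v 1.921 0.6 -0.452
v 2.516 0.418 -0.835
v 2.147 0.532 -0.068
v 2.746 0.114 -0.066
v 2.742 0.35 -0.45
v 2.372 0.609 -0.452
v 1.927 0.218 0.17
v 2.526 -0.2 0.172
v 2.166 -0.472 0.172
v 1.796 -0.214 0.171
v 2.378 0.227 0.171
v 1.794 0.02 -1.072
v 2.393 -0.398 -1.07
v 2.524 0.034 -1.071
v 2.154 0.292 -1.072
v 1.574 -0.294 -0.834
v 2.173 -0.712 -0.832
v 1.948 -0.789 -0.448
v 1.578 -0.53 -0.45
v 1.942 -0.407 -1.071
v -1.136 -0.66 0.542
v -0.41 -1.817 1.864
v -2.397 -0.053 1.767
v -1.671 -1.209 3.088
v -0.069 0.569 1.032
v 0.657 -0.587 2.353
v -1.33 1.177 2.256
v -0.604 0.02 3.578
v -1.008 -4.44 -3.588
v -0.306 -4.777 -3.927
v 0.048 -3.28 -2.552
v -0.528 -4.27 -4.268
v -1.031 -3.862 -4.211
v -1.521 -3.792 -3.789
v -1.711 -4.102 -3.249
v -1.489 -4.609 -2.908
v -0.986 -5.017 -2.965
v -0.495 -5.087 -3.387
v -3.972 2.621 -3.063
v -3.615 2.816 -3.543
v -3.368 3.699 -2.177
v -3.889 2.989 -3.567
v -4.186 3.065 -3.456
v -4.426 3.021 -3.239
v -4.544 2.871 -2.975
v -4.509 2.653 -2.735
v -4.33 2.427 -2.582
v -4.056 2.253 -2.558
v -3.758 2.178 -2.67
v -3.519 2.222 -2.886
v -3.401 2.372 -3.15
v -3.436 2.59 -3.391
f 1 38 17
f 38 12 41
f 17 41 6
f 38 41 17
f 1 17 13
f 17 6 18
f 13 18 2
f 17 18 13
f 1 13 22
f 13 2 23
f 22 23 8
f 13 23 22
f 1 22 34
f 22 8 37
f 34 37 11
f 22 37 34
f 1 34 38
f 34 11 42
f 38 42 12
f 34 42 38
f 2 18 29
f 18 6 32
f 29 32 10
f 18 32 29
f 6 41 19
f 41 12 40
f 19 40 5
f 41 40 19
f 12 42 39
f 42 11 35
f 39 35 3
f 42 35 39
f 11 37 36
f 37 8 24
f 36 24 7
f 37 24 36
f 8 23 28
f 23 2 25
f 28 25 9
f 23 25 28
f 4 30 16
f 30 10 31
f 16 31 5
f 30 31 16
f 4 16 14
f 16 5 15
f 14 15 3
f 16 15 14
f 4 14 21
f 14 3 20
f 21 20 7
f 14 20 21
f 4 21 26
f 21 7 27
f 26 27 9
f 21 27 26
f 4 26 30
f 26 9 33
f 30 33 10
f 26 33 30
f 5 31 19
f 31 10 32
f 19 32 6
f 31 32 19
f 3 15 39
f 15 5 40
f 39 40 12
f 15 40 39
f 7 20 36
f 20 3 35
f 36 35 11
f 20 35 36
f 9 27 28
f 27 7 24
f 28 24 8
f 27 24 28
f 10 33 29
f 33 9 25
f 29 25 2
f 33 25 29
f 44 46 43
f 47 44 43
f 43 46 45
f 45 47 43
f 44 50 46
f 48 44 47
f 48 50 44
f 46 50 45
f 49 47 45
f 45 50 49
f 49 48 47
f 50 48 49
f 52 51 54
f 52 54 53
f 54 51 55
f 54 55 53
f 55 51 56
f 55 56 53
f 56 51 57
f 56 57 53
f 57 51 58
f 57 58 53
f 58 51 59
f 58 59 53
f 59 51 60
f 59 60 53
f 60 51 52
f 60 52 53
f 62 61 64
f 62 64 63
f 64 61 65
f 64 65 63
f 65 61 66
f 65 66 63
f 66 61 67
f 66 67 63
f 67 61 68
f 67 68 63
f 68 61 69
f 68 69 63
f 69 61 70
f 69 70 63
f 70 61 71
f 70 71 63
f 71 61 72
f 71 72 63
f 72 61 73
f 72 73 63
f 73 61 74
f 73 74 63
f 74 61 62
f 74 62 63

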